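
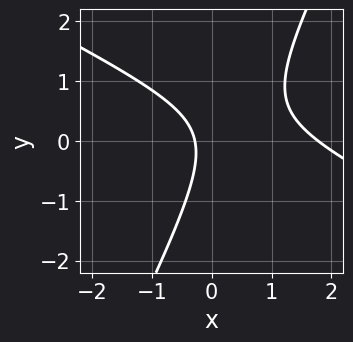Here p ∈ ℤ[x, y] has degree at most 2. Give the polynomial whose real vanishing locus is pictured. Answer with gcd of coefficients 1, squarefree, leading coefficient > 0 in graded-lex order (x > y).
1. The degree is 2 — a generic line meets the curve in up to 2 points.
2. From the visible intercepts: the curve avoids every integer y-axis point in the box.
3. Matching integer coefficients to the picture gives p.

2*x^2 + 3*x*y - 2*y^2 - 3*x - 1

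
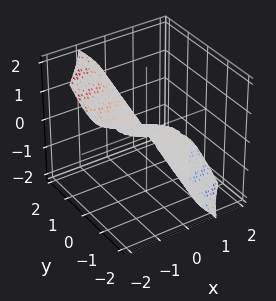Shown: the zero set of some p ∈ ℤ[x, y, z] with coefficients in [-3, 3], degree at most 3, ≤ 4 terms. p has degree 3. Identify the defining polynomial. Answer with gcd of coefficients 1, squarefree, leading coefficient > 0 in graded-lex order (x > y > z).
x^3 - 2*x^2*y + 3*x*y^2 + 2*z^3

1. The degree is 3 — the shape is more complex than any degree-2 surface.
2. Observable constraints: it meets the z-axis at z = 0 (among the integer gridlines); the visible y-axis segment lies entirely on the surface; it meets the x-axis at x = 0 (among the integer gridlines).
3. Solving for integer coefficients yields p as stated.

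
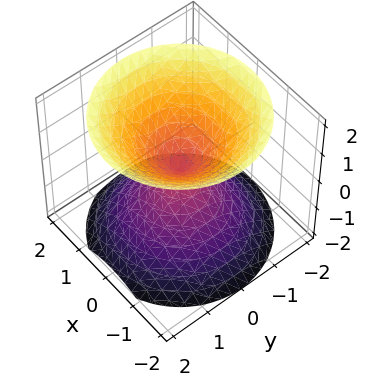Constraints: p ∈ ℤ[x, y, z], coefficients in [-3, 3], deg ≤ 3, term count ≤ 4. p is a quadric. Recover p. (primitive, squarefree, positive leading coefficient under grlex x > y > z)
x^2 + y^2 - z^2

There are 2 components. Treating them together as one polynomial.
deg p = 2. Two nappes meeting at a single point; a quadric.
Symmetries: the z ↦ −z reflection is a symmetry, so z appears only in even powers; the surface is invariant under rotation about z: p = q(x² + y², z).
From the visible intercepts: one x-axis crossing is at x = 0; it crosses the z-axis at the gridline z = 0.
These observations pin down the coefficients.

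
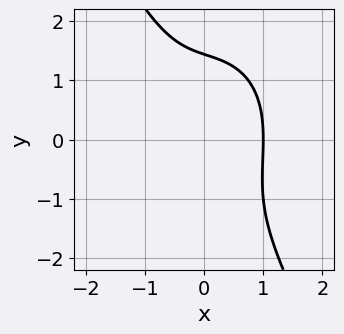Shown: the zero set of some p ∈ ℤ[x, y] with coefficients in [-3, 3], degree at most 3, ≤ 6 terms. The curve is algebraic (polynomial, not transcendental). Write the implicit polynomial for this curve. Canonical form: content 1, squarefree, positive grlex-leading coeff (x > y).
3*x^3 + x*y^2 + y^3 - 3

1. The degree is 3 — the shape is more complex than any degree-2 curve.
2. From the visible intercepts: it crosses the x-axis at the gridline x = 1.
3. Assembling these constraints gives the stated polynomial.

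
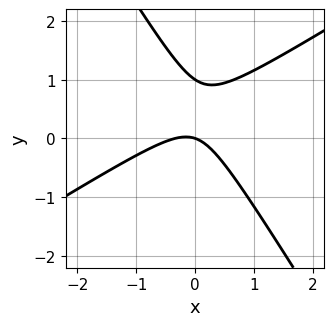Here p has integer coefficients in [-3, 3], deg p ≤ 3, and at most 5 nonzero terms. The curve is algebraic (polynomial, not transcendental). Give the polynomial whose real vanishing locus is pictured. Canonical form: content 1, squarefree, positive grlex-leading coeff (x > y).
3*x^2 - 3*x*y - 3*y^2 + x + 3*y

(a) The degree is 2 — the shape is more complex than any degree-1 curve.
(b) Observable constraints: among the integer gridlines, it crosses the y-axis at y ∈ {0, 1}; it meets the x-axis at x = 0 (among the integer gridlines).
(c) Fitting integer coefficients to these (and the overall shape) gives p.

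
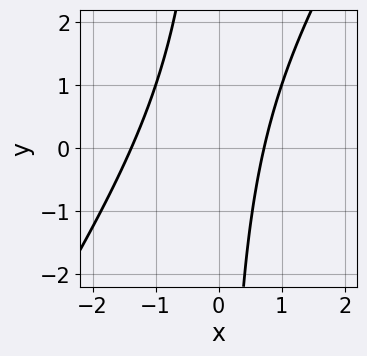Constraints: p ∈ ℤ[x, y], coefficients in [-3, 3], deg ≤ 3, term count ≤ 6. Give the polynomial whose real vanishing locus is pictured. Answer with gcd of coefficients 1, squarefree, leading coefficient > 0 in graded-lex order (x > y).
3*x^2 - 2*x*y + 2*x - 3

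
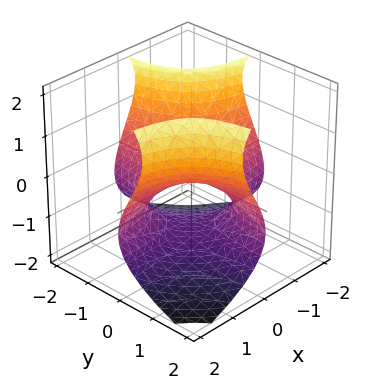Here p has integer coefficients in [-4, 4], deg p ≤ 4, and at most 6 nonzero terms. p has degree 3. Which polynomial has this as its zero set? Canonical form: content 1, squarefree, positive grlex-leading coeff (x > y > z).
z^3 + 3*x*y - z^2 - 3*z

1. The degree is 3 — a generic line meets the surface in up to 3 points.
2. Checking where it meets the axes: every point of the x-axis in the box is on the surface; one z-axis crossing is at z = 0; every point of the y-axis in the box is on the surface.
3. Solving for integer coefficients yields p as stated.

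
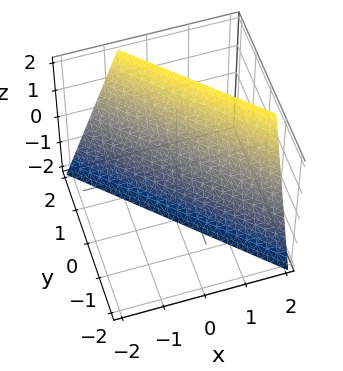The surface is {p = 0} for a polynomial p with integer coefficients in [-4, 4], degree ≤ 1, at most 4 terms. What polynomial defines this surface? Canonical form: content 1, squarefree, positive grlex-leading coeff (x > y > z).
First, degree: the surface is flat (a plane), so deg p = 1.
Next, observable constraints: it crosses the z-axis at the gridline z = -2.
Finally, fitting integer coefficients to these (and the overall shape) gives p.

3*x + 3*y - z - 2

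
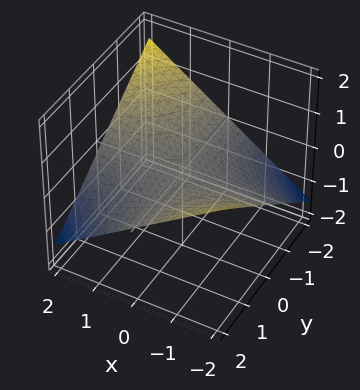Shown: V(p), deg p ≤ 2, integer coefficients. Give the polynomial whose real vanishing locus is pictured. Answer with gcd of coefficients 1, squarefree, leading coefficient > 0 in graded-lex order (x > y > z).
x*y + 3*z

Degree: a hyperbolic paraboloid; a quadric, so deg p = 2.
Reading off the gridlines: every point of the x-axis in the box is on the surface; it crosses the z-axis at the gridline z = 0.
Solving for integer coefficients yields p as stated.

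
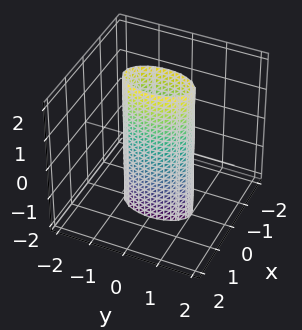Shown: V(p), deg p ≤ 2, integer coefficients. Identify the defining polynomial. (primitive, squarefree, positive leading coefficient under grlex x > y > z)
First, degree: a cylinder; a quadric, so deg p = 2.
Then, symmetries: the x ↦ −x reflection is a symmetry, so x appears only in even powers; mirror symmetry y ↦ −y ⇒ only even powers of y; it's symmetric under z → −z, forcing even powers of z.
Then, observable constraints: it misses every integer gridline on the z-axis; among the integer gridlines, it crosses the y-axis at y ∈ {-1, 1}.
Finally, assembling these constraints gives the stated polynomial.

3*x^2 + y^2 - 1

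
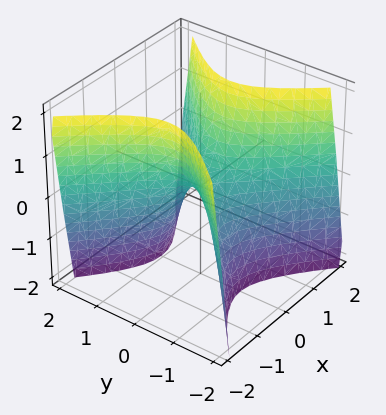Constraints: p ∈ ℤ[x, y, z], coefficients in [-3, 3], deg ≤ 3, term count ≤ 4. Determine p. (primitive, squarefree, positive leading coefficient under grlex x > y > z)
2*x^2 - 2*y^2 - z

(a) The degree is 2 — a hyperbolic paraboloid; a quadric.
(b) Symmetries: mirror symmetry y ↦ −y ⇒ only even powers of y; the x ↦ −x reflection is a symmetry, so x appears only in even powers.
(c) From the visible intercepts: it crosses the z-axis at the gridline z = 0; one x-axis crossing is at x = 0; one y-axis crossing is at y = 0.
(d) Together with the visible shape, these determine p as stated.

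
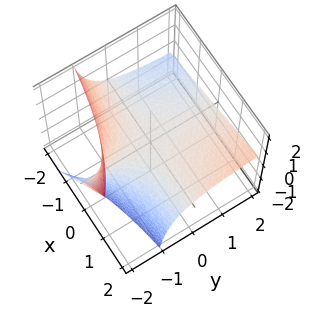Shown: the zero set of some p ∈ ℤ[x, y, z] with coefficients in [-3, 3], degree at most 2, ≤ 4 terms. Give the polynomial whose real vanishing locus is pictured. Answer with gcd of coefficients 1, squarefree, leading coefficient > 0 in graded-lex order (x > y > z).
First, the degree is 2 — no degree-1 surface has this shape.
Then, checking where it meets the axes: one z-axis crossing is at z = 0; every point of the x-axis in the box is on the surface; the visible y-axis segment lies entirely on the surface.
Finally, assembling these constraints gives the stated polynomial.

x*y - 2*y*z - 3*z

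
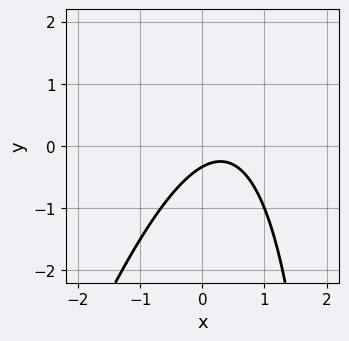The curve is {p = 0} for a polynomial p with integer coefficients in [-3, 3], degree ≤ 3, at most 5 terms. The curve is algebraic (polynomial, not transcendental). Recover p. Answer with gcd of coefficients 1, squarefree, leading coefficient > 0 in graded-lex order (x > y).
1. deg p = 2. A generic line meets the curve in up to 2 points.
2. From the visible intercepts: the curve avoids every integer x-axis point in the box.
3. These observations pin down the coefficients.

3*x^2 - x*y - 2*x + 3*y + 1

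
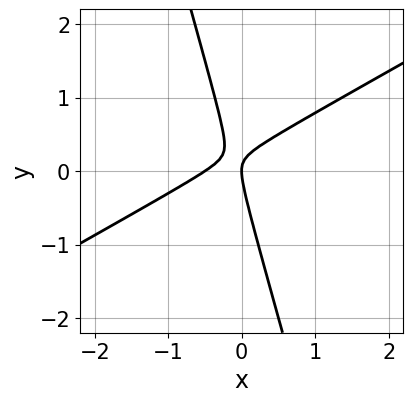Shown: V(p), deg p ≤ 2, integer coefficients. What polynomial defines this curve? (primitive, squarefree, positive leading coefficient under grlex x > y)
Degree: the shape is more complex than any degree-1 curve, so deg p = 2.
Against the integer gridlines: one x-axis crossing is at x = 0; one y-axis crossing is at y = 0.
Assembling these constraints gives the stated polynomial.

2*x^2 - 3*x*y - y^2 + x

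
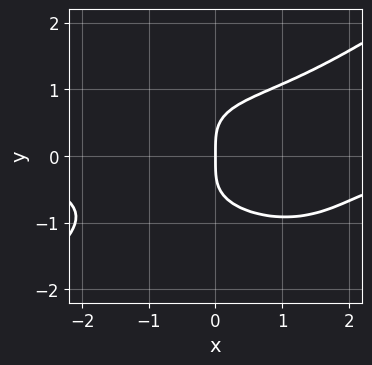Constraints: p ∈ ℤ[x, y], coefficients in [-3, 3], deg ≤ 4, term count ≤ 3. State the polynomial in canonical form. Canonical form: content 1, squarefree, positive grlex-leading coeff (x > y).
x^3*y - 3*y^4 + 3*x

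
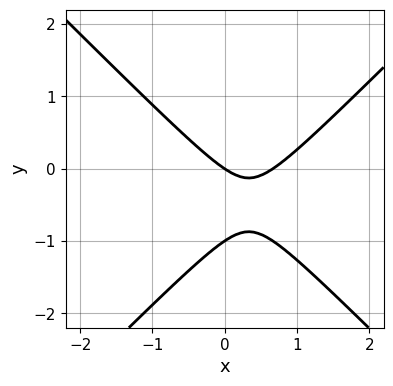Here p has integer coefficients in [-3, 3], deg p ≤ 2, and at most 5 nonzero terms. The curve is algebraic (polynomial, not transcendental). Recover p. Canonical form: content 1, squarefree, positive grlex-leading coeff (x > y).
(a) Degree: the shape is more complex than any degree-1 curve, so deg p = 2.
(b) Against the integer gridlines: one x-axis crossing is at x = 0; among the integer gridlines, it crosses the y-axis at y ∈ {-1, 0}.
(c) Putting this together gives p.

3*x^2 - 3*y^2 - 2*x - 3*y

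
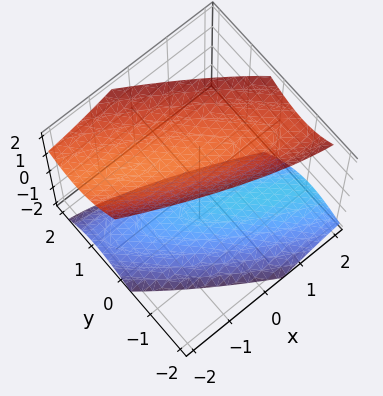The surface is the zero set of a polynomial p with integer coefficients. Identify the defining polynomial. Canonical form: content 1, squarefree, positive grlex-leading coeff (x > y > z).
x^2 + 3*x*y + 3*y^2 - y*z - 2*z^2 + 3

First, I count 2 distinct pieces. They look like related sheets of one shape, so recover p as a whole.
Next, degree: the shape is more complex than any degree-1 surface, so deg p = 2.
Then, observable constraints: the surface avoids every integer y-axis point in the box; the surface avoids every integer x-axis point in the box.
Finally, putting this together gives p.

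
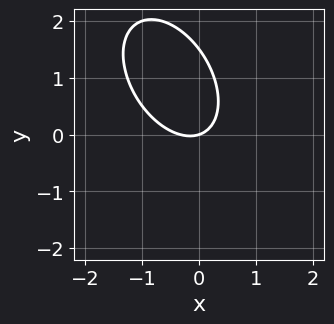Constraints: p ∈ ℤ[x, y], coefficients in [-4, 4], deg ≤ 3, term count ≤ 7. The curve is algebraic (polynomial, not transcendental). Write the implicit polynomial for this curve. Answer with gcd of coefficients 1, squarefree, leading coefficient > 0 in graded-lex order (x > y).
3*x^2 + 2*x*y + 2*y^2 + x - 3*y

1. The degree is 2 — the shape is more complex than any degree-1 curve.
2. Reading off the gridlines: it meets the y-axis at y = 0 (among the integer gridlines); one x-axis crossing is at x = 0.
3. These observations pin down the coefficients.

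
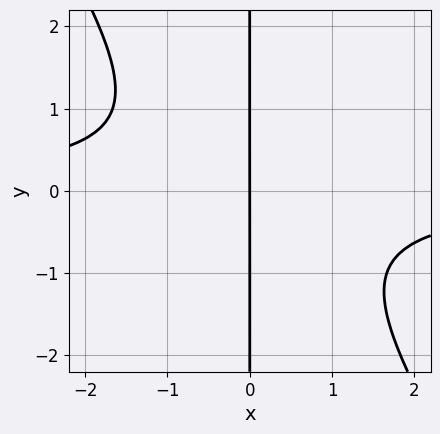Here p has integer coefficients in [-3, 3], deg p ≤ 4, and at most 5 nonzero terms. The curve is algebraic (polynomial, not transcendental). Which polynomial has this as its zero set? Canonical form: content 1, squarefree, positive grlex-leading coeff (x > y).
3*x^2*y + 2*x*y^2 + 3*x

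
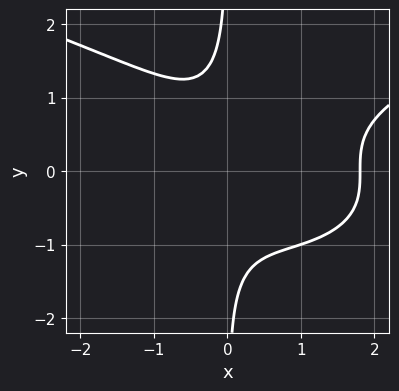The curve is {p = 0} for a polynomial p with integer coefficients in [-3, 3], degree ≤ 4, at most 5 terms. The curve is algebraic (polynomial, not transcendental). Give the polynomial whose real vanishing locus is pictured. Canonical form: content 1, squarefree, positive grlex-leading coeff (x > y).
1. The degree is 4 — no degree-3 curve has this shape.
2. Observable constraints: no y-intercept at any integer in the box.
3. The integer polynomial consistent with all of this is the stated p.

3*x*y^3 - 2*x^3 + 3*x^2 + 2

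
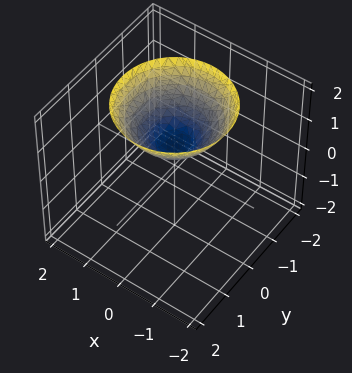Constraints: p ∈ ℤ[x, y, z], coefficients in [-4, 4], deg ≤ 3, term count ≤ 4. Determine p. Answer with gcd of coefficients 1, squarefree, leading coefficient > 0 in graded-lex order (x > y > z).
2*x^2 + 2*y^2 - 3*z + 2

1. deg p = 2. The shape is more complex than any degree-1 surface.
2. Symmetry: the surface is invariant under rotation about z: p = q(x² + y², z).
3. Reading off the gridlines: a circular section at z = 1 has radius between 0 and 1; the surface avoids every integer y-axis point in the box; the surface avoids every integer x-axis point in the box.
4. Fitting integer coefficients to these (and the overall shape) gives p.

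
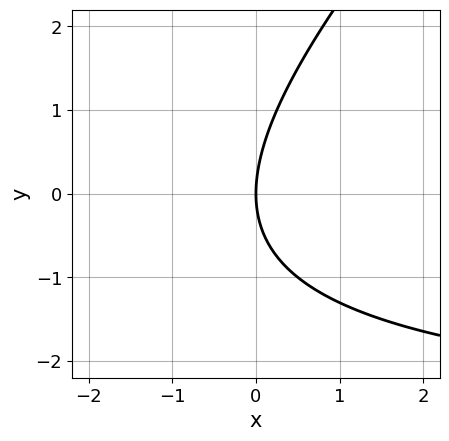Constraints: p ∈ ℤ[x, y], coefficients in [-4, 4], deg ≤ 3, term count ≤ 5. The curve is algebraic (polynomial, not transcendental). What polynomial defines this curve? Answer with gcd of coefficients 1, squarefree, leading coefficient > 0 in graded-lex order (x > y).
x*y - y^2 + 3*x

1. The degree is 2 — the shape is more complex than any degree-1 curve.
2. Checking where it meets the axes: it meets the x-axis at x = 0 (among the integer gridlines); it crosses the y-axis at the gridline y = 0.
3. Matching integer coefficients to the picture gives p.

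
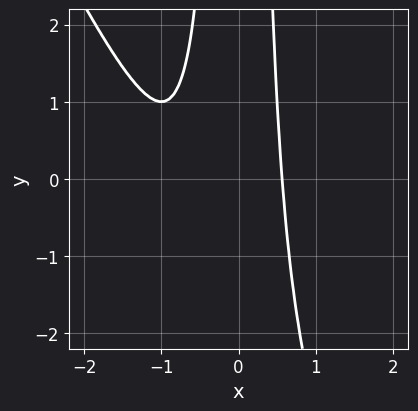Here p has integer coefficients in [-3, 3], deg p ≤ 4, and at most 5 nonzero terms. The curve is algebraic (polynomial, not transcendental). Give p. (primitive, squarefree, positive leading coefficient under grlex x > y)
2*x^3 + x^2*y + 2*x^2 - 1

(a) The degree is 3 — no degree-2 curve has this shape.
(b) From the axis intercepts and sections: the curve avoids every integer y-axis point in the box.
(c) The integer polynomial consistent with all of this is the stated p.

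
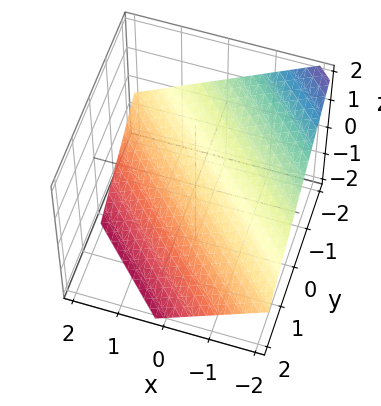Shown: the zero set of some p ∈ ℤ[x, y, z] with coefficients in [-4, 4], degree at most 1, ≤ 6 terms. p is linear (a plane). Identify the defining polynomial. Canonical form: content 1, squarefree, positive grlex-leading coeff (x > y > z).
2*x + 2*y + 3*z + 2

(a) deg p = 1.
(b) From the axis intercepts and sections: it crosses the x-axis at the gridline x = -1; it meets the y-axis at y = -1 (among the integer gridlines).
(c) Together with the visible shape, these determine p as stated.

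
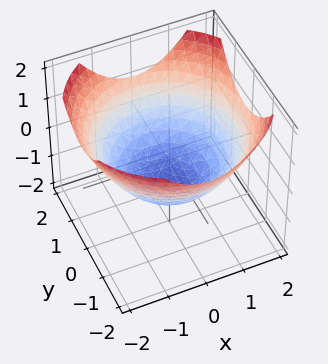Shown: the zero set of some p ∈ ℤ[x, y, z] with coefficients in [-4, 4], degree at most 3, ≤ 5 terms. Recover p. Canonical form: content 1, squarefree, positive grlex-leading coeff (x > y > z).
The degree is 2 — a generic line meets the surface in up to 2 points.
Symmetry: the surface is invariant under rotation about z: p = q(x² + y², z).
From the axis intercepts and sections: a circular section at z = 0 has radius between 1 and 2; it meets the z-axis at z = -1 (among the integer gridlines).
Matching integer coefficients to the picture gives p.

x^2 + y^2 - 2*z - 2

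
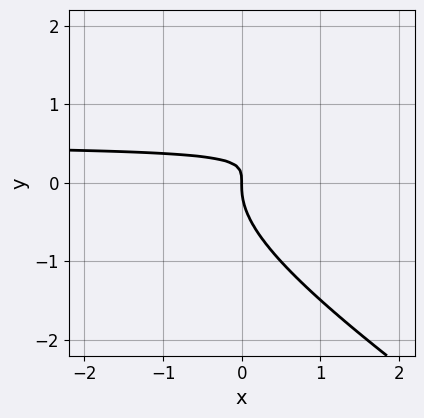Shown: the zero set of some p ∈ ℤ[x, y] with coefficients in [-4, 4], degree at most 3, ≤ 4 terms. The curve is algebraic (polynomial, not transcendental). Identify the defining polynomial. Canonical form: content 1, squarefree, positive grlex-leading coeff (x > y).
1. Degree: the shape is more complex than any degree-2 curve, so deg p = 3.
2. Checking where it meets the axes: it crosses the x-axis at the gridline x = 0; it crosses the y-axis at the gridline y = 0.
3. Together with the visible shape, these determine p as stated.

2*x*y^2 + 3*y^3 - 3*x*y + x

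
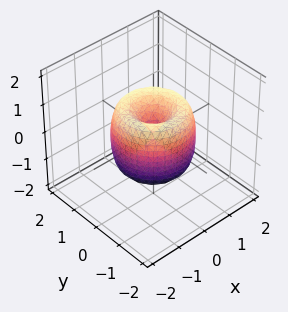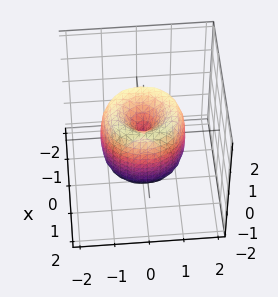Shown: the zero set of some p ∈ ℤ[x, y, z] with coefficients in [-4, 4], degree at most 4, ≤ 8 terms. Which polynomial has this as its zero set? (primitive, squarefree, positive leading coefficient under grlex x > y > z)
deg p = 4. The shape is more complex than any degree-3 surface.
Symmetries: the z-axis is an axis of rotation, so x and y enter only as x² + y².
Observable constraints: a circular section at z = 0 has radius between 1 and 2; it meets the z-axis at z = 0 (among the integer gridlines); it crosses the x-axis at the gridline x = 0.
Solving for integer coefficients yields p as stated.

2*x^4 + 4*x^2*y^2 + 2*y^4 - 3*x^2 - 3*y^2 + z^2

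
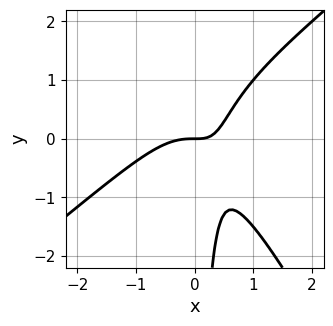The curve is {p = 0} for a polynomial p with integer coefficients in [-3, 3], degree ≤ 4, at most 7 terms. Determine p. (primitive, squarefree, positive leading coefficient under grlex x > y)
First, degree: a generic line meets the curve in up to 3 points, so deg p = 3.
Next, against the integer gridlines: one x-axis crossing is at x = 0; it crosses the y-axis at the gridline y = 0.
Finally, the integer polynomial consistent with all of this is the stated p.

3*x^3 - 2*x^2*y - 2*x*y^2 + 3*x*y - 2*y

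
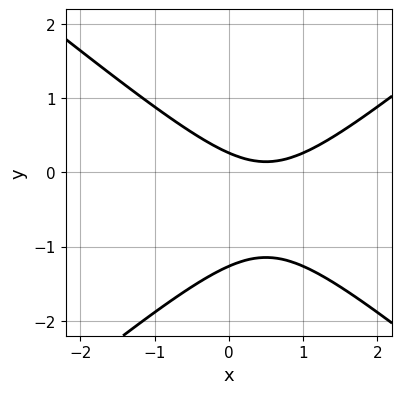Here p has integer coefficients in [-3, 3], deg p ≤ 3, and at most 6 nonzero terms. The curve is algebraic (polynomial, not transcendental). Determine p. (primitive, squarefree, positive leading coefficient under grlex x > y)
Degree: no degree-1 curve has this shape, so deg p = 2.
Reading off the gridlines: no x-intercept at any integer in the box.
These observations pin down the coefficients.

2*x^2 - 3*y^2 - 2*x - 3*y + 1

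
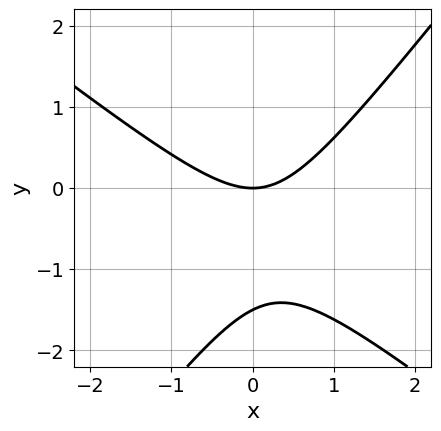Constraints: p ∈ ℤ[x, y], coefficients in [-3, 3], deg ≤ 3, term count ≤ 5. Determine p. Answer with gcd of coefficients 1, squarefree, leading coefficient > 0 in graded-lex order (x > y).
The degree is 2 — a generic line meets the curve in up to 2 points.
From the visible intercepts: it crosses the y-axis at the gridline y = 0; it crosses the x-axis at the gridline x = 0.
Putting this together gives p.

2*x^2 + x*y - 2*y^2 - 3*y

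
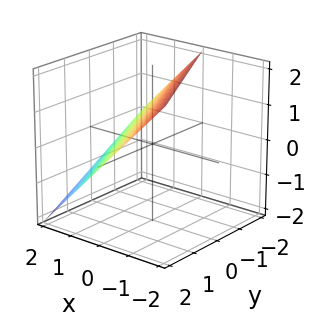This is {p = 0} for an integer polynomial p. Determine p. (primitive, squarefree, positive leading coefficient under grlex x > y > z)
2*x + y + 2*z - 2

(a) Degree: every cross-section is a straight line — this is a plane, so deg p = 1.
(b) From the visible intercepts: one z-axis crossing is at z = 1; one y-axis crossing is at y = 2; one x-axis crossing is at x = 1.
(c) Matching integer coefficients to the picture gives p.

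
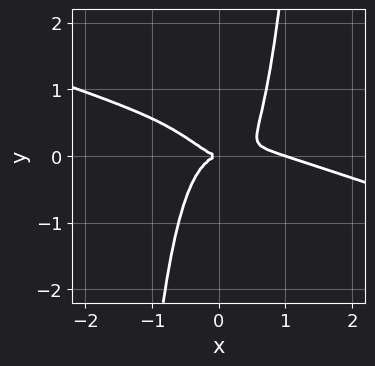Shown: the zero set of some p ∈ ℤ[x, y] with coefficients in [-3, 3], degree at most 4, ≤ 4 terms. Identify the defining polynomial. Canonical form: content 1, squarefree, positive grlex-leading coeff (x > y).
1. The degree is 4 — the shape is more complex than any degree-3 curve.
2. From the axis intercepts and sections: among the integer gridlines, it crosses the x-axis at x ∈ {0, 1}; it crosses the y-axis at the gridline y = 0.
3. The integer polynomial consistent with all of this is the stated p.

x^4 + 3*x^3*y - x^3 - y^2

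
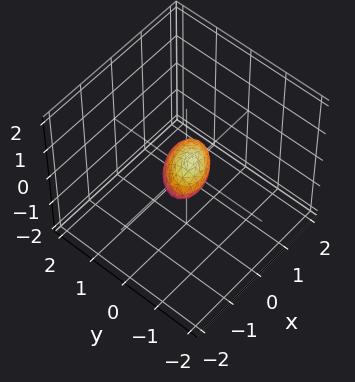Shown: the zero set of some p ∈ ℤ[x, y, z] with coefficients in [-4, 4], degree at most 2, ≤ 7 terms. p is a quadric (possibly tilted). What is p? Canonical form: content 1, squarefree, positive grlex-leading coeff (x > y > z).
(a) The degree is 2 — a generic line meets the surface in up to 2 points.
(b) Solving for integer coefficients yields p as stated.

2*x^2 - 2*x*y + 3*y^2 + 2*y*z + 3*z^2 - 1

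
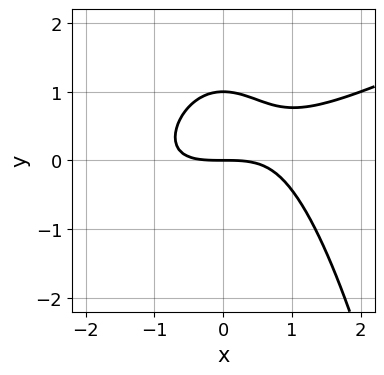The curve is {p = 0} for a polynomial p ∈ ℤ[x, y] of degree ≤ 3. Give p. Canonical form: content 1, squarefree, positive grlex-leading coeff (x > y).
First, the degree is 3 — no degree-2 curve has this shape.
Then, from the axis intercepts and sections: it crosses the x-axis at the gridline x = 0; the y-axis gridline crossings are at y ∈ {0, 1}.
Finally, together with the visible shape, these determine p as stated.

x^3 - 2*x^2*y - 3*y^2 + 3*y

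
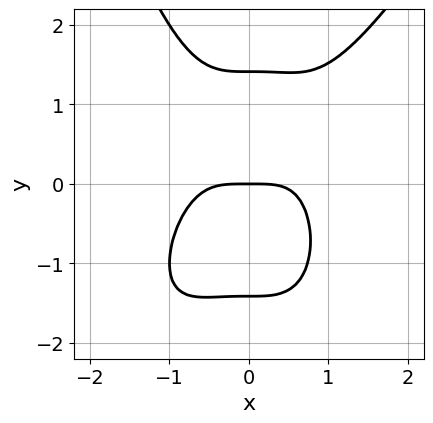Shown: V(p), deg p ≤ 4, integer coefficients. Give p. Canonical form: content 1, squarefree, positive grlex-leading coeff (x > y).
First, degree: a generic line meets the curve in up to 4 points, so deg p = 4.
Then, from the visible intercepts: it crosses the y-axis at the gridline y = 0; one x-axis crossing is at x = 0.
Finally, matching integer coefficients to the picture gives p.

2*x^4 - x^3*y - y^3 + 2*y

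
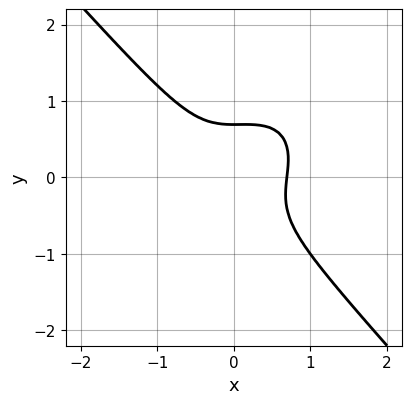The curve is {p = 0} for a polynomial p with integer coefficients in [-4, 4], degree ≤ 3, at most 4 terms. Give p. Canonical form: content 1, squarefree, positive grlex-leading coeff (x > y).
deg p = 3. No degree-2 curve has this shape.
Matching integer coefficients to the picture gives p.

3*x^3 - x^2*y + 3*y^3 - 1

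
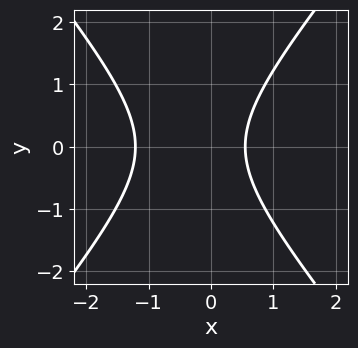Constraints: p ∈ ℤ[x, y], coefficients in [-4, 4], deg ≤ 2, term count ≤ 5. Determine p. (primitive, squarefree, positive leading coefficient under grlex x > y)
3*x^2 - 2*y^2 + 2*x - 2

The degree is 2 — the shape is more complex than any degree-1 curve.
Symmetries: mirror symmetry y ↦ −y ⇒ only even powers of y.
Checking where it meets the axes: no y-intercept at any integer in the box.
Putting this together gives p.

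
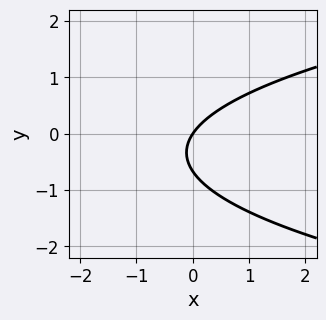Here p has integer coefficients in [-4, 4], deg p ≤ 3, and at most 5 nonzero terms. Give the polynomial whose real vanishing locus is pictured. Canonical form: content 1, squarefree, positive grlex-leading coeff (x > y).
3*y^2 - 3*x + 2*y

1. deg p = 2.
2. Observable constraints: it meets the y-axis at y = 0 (among the integer gridlines); it crosses the x-axis at the gridline x = 0.
3. Putting this together gives p.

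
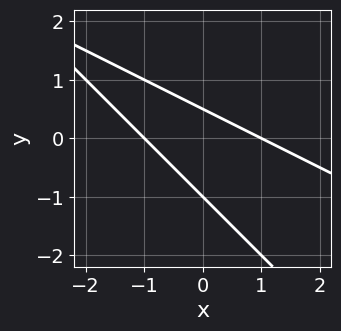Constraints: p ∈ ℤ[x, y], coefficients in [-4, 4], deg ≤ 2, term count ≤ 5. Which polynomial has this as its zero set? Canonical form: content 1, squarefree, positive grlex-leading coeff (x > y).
(a) The degree is 2 — a generic line meets the curve in up to 2 points.
(b) Checking where it meets the axes: it crosses the y-axis at the gridline y = -1; among the integer gridlines, it crosses the x-axis at x ∈ {-1, 1}.
(c) Together with the visible shape, these determine p as stated.

x^2 + 3*x*y + 2*y^2 + y - 1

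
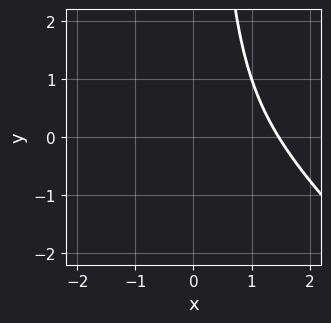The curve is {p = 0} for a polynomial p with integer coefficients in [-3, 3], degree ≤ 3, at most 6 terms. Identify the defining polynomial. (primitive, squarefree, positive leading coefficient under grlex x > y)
x^3 + x^2*y - x^2 - 1

(a) Degree: a generic line meets the curve in up to 3 points, so deg p = 3.
(b) From the axis intercepts and sections: it misses every integer gridline on the y-axis.
(c) These observations pin down the coefficients.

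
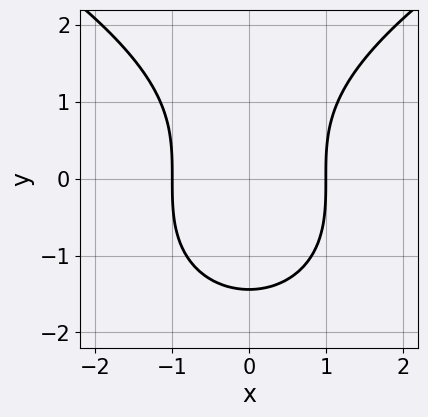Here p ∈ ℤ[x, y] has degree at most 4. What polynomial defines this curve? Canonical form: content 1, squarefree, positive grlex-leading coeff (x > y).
The degree is 3 — the shape is more complex than any degree-2 curve.
Symmetries: the x ↦ −x reflection is a symmetry, so x appears only in even powers.
Checking where it meets the axes: among the integer gridlines, it crosses the x-axis at x ∈ {-1, 1}.
These observations pin down the coefficients.

y^3 - 3*x^2 + 3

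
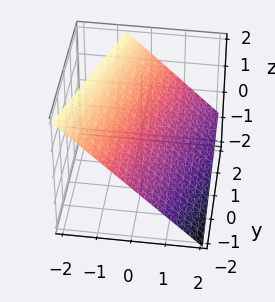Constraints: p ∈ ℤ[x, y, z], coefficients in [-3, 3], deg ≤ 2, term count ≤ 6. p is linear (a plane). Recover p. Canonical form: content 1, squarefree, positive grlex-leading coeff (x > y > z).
3*x - y + 3*z - 2

1. deg p = 1. The surface is flat (a plane).
2. From the visible intercepts: it crosses the y-axis at the gridline y = -2.
3. Assembling these constraints gives the stated polynomial.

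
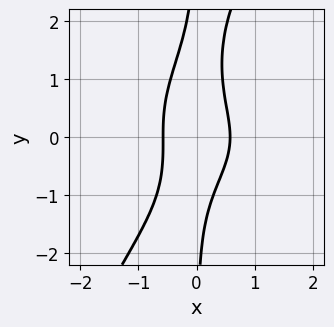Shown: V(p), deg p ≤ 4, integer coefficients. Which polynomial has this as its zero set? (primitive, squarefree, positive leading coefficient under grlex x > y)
2*x^2*y^2 - x*y^3 + x*y^2 + 3*x^2 - 1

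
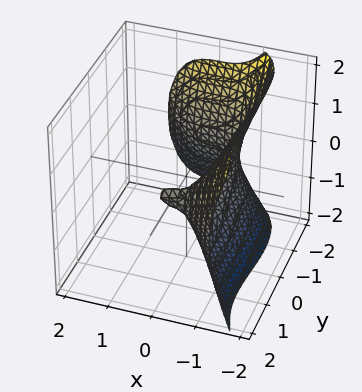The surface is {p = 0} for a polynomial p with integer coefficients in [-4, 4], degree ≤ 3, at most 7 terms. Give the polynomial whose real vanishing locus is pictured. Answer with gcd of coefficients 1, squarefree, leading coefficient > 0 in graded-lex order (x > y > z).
(a) The degree is 3 — a generic line meets the surface in up to 3 points.
(b) Checking where it meets the axes: no z-intercept at any integer in the box; it crosses the y-axis at the gridline y = 1.
(c) Putting this together gives p.

3*x^3 + y^3 + 2*z^2 - 2*y + 1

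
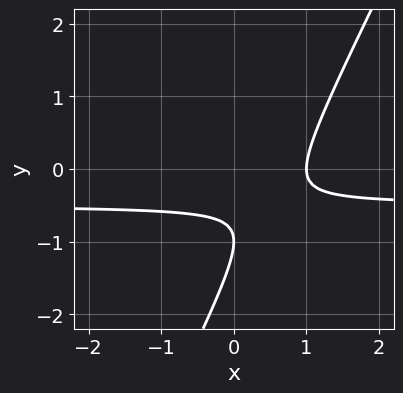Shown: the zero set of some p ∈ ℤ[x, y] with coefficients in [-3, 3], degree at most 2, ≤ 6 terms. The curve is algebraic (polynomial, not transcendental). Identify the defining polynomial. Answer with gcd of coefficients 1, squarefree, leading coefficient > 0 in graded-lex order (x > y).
1. The degree is 2 — a generic line meets the curve in up to 2 points.
2. From the visible intercepts: it crosses the x-axis at the gridline x = 1; one y-axis crossing is at y = -1.
3. Matching integer coefficients to the picture gives p.

2*x*y - y^2 + x - 2*y - 1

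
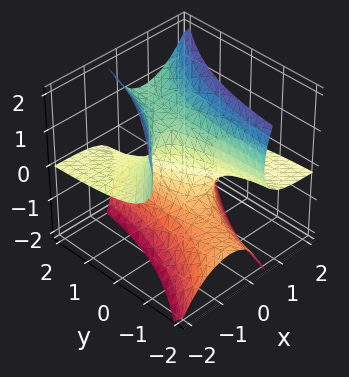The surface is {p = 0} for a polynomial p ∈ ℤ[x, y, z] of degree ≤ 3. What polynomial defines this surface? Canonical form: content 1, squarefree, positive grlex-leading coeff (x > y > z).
1. Degree: a generic line meets the surface in up to 3 points, so deg p = 3.
2. From the axis intercepts and sections: it crosses the y-axis at the gridline y = 0; one z-axis crossing is at z = 0.
3. Putting this together gives p.

3*x^2*z - 3*x*y*z - z^3 + 2*x + y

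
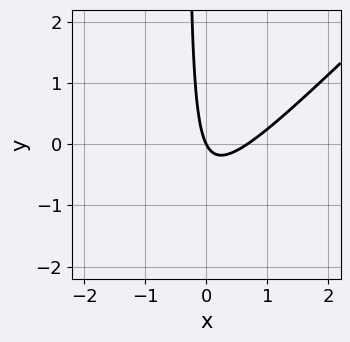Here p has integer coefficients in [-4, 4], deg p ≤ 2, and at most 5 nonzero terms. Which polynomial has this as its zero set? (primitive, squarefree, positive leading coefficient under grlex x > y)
3*x^2 - 3*x*y - 2*x - y

(a) Degree: the shape is more complex than any degree-1 curve, so deg p = 2.
(b) Against the integer gridlines: it crosses the x-axis at the gridline x = 0; one y-axis crossing is at y = 0.
(c) Solving for integer coefficients yields p as stated.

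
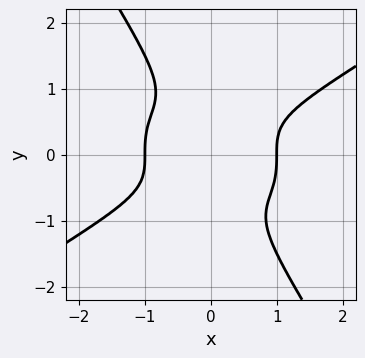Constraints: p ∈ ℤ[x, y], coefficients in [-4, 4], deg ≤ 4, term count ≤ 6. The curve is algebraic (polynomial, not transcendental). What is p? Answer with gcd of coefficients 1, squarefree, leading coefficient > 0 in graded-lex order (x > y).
1. deg p = 4. No degree-3 curve has this shape.
2. From the axis intercepts and sections: among the integer gridlines, it crosses the x-axis at x ∈ {-1, 1}; no y-intercept at any integer in the box.
3. Matching integer coefficients to the picture gives p.

x^4 - 3*x*y^3 - 2*y^4 - 1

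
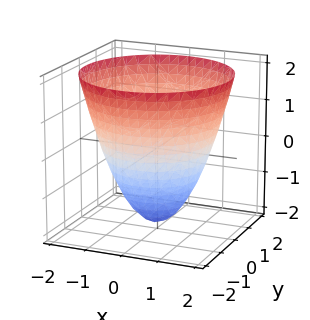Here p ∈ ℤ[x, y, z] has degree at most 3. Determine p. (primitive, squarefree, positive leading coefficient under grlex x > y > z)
First, degree: the shape is more complex than any degree-1 surface, so deg p = 2.
Next, symmetries: rotational symmetry about the z-axis ⇒ p depends on x, y only through x² + y².
Next, from the axis intercepts and sections: a circular section at z = -1 has radius exactly 1; it crosses the z-axis at the gridline z = -2.
Finally, the integer polynomial consistent with all of this is the stated p.

x^2 + y^2 - z - 2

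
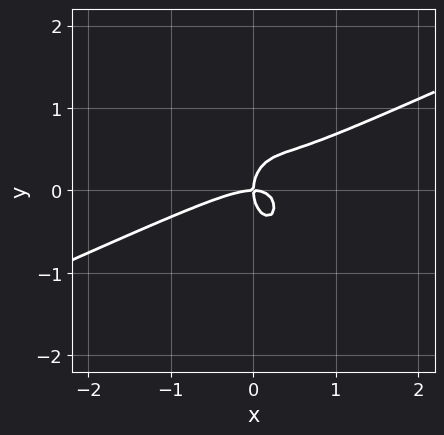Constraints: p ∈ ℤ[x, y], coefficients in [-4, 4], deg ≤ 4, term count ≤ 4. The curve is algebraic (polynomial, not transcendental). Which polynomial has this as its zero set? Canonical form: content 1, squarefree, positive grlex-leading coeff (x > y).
x^3 - 2*x^2*y - y^3 + x*y

The degree is 3 — a generic line meets the curve in up to 3 points.
Observable constraints: one x-axis crossing is at x = 0; one y-axis crossing is at y = 0.
Matching integer coefficients to the picture gives p.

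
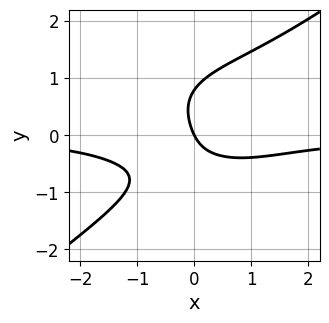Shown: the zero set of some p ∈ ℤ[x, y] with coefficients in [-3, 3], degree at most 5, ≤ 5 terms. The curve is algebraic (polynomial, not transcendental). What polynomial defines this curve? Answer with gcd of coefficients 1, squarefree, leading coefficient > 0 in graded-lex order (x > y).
x^3*y - 2*y^4 + 3*x*y + 2*x + y

(a) The degree is 4 — a generic line meets the curve in up to 4 points.
(b) Reading off the gridlines: it meets the x-axis at x = 0 (among the integer gridlines); one y-axis crossing is at y = 0.
(c) Fitting integer coefficients to these (and the overall shape) gives p.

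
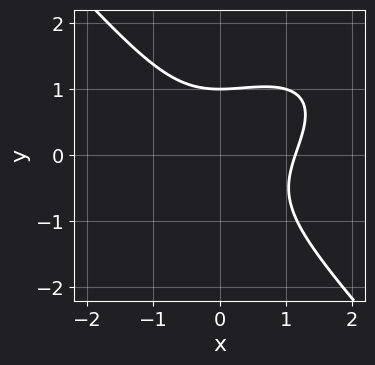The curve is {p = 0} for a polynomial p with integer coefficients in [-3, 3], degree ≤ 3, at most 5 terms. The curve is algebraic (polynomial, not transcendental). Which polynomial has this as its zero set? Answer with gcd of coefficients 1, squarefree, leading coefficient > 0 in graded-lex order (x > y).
2*x^3 - 2*x^2*y + 3*y^3 - 3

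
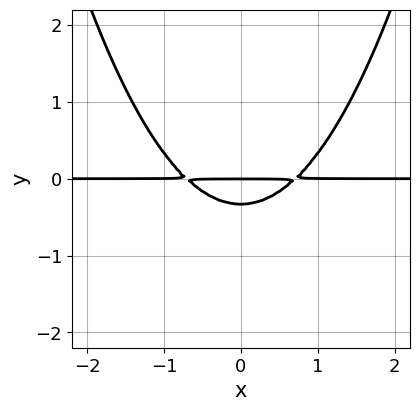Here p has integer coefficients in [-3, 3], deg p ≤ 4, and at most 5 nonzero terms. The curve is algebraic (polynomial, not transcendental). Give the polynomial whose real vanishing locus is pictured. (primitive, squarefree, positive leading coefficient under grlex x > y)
2*x^2*y - 3*y^2 - y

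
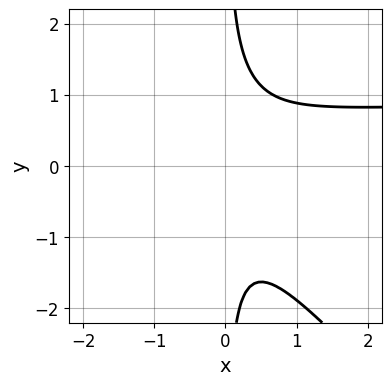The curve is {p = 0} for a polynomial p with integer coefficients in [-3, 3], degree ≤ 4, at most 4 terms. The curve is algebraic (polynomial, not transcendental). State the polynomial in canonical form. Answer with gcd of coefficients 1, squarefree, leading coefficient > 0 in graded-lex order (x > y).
3*x^2*y + 3*x*y^2 - 3*x^2 - 2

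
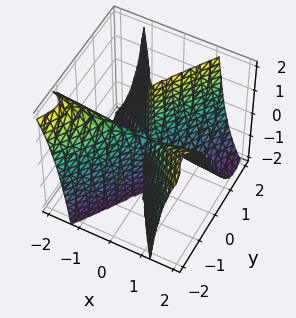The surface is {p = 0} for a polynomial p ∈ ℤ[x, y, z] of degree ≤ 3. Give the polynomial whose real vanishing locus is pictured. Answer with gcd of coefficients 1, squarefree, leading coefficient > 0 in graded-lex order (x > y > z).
2*x^2*y + x^2*z - y^3

(a) deg p = 3. No degree-2 surface has this shape.
(b) Observable constraints: every point of the x-axis in the box is on the surface; one y-axis crossing is at y = 0; every point of the z-axis in the box is on the surface.
(c) The integer polynomial consistent with all of this is the stated p.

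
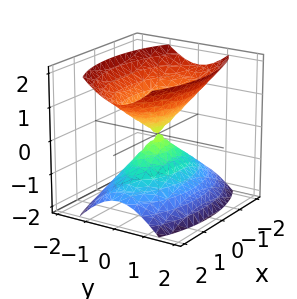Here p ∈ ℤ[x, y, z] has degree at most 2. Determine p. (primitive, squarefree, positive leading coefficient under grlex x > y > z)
I count 2 distinct pieces.
deg p = 2.
Symmetries: mirror symmetry y ↦ −y ⇒ only even powers of y; the z ↦ −z reflection is a symmetry, so z appears only in even powers; it's symmetric under x → −x, forcing even powers of x.
From the visible intercepts: one y-axis crossing is at y = 0; it meets the z-axis at z = 0 (among the integer gridlines).
Putting this together gives p.

x^2 + 3*y^2 - 2*z^2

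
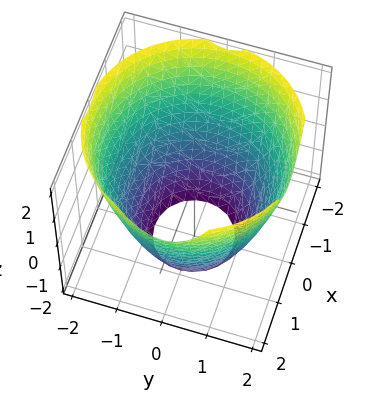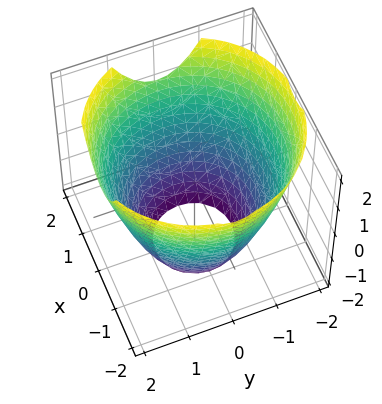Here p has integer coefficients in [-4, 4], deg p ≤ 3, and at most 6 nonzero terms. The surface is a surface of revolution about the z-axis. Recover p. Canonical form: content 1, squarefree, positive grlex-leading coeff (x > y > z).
x^2 + y^2 - z - 3

Degree: no degree-1 surface has this shape, so deg p = 2.
Symmetry: every cross-section ⟂ z is a circle, so x, y appear only via x² + y².
Against the integer gridlines: it misses every integer gridline on the z-axis; a circular section at z = 0 has radius between 1 and 2.
Solving for integer coefficients yields p as stated.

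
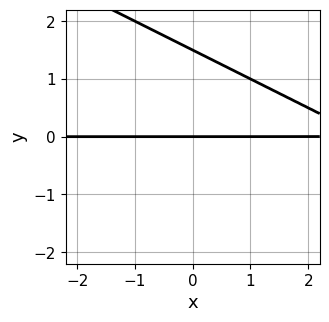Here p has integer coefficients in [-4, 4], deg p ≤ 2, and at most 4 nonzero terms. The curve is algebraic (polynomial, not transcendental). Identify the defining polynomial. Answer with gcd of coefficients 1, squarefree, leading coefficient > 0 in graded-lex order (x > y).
1. deg p = 2. A generic line meets the curve in up to 2 points.
2. Checking where it meets the axes: the visible x-axis segment lies entirely on the curve; it crosses the y-axis at the gridline y = 0.
3. Fitting integer coefficients to these (and the overall shape) gives p.

x*y + 2*y^2 - 3*y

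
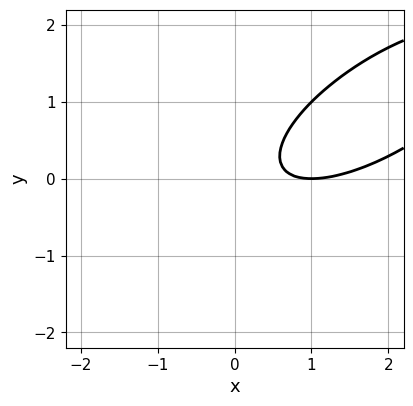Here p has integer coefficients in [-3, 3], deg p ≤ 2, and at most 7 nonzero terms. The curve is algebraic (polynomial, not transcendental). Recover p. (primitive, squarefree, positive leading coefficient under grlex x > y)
First, deg p = 2. The shape is more complex than any degree-1 curve.
Next, from the visible intercepts: it misses every integer gridline on the y-axis; it meets the x-axis at x = 1 (among the integer gridlines).
Finally, putting this together gives p.

x^2 - 2*x*y + 2*y^2 - 2*x + 1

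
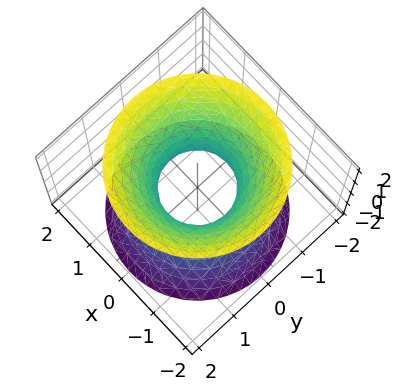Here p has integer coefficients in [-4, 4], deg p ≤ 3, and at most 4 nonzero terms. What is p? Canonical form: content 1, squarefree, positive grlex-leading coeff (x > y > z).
The degree is 2 — the shape is more complex than any degree-1 surface.
Symmetries: the z-axis is an axis of rotation, so x and y enter only as x² + y².
From the axis intercepts and sections: a circular section at z = -2 has radius between 1 and 2; it misses every integer gridline on the z-axis.
Matching integer coefficients to the picture gives p.

3*x^2 + 3*y^2 - 2*z^2 - 2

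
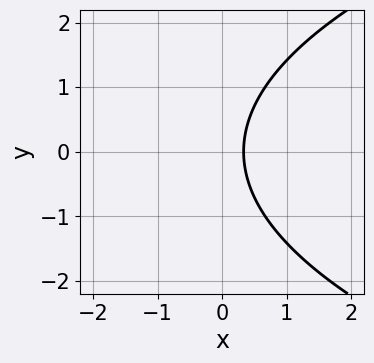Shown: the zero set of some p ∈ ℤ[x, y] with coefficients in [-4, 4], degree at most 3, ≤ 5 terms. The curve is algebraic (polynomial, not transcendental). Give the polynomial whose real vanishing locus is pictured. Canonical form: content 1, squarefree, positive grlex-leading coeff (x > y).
y^2 - 3*x + 1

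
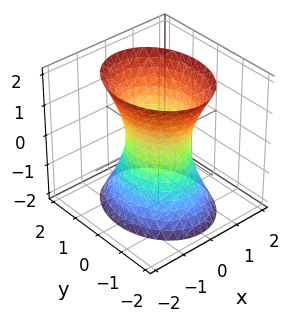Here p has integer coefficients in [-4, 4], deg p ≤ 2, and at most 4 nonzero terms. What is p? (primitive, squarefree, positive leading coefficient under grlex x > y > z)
3*x^2 + 2*y^2 - z^2 - 2

(a) deg p = 2. One connected sheet with a waist; a quadric.
(b) Symmetries: mirror symmetry z ↦ −z ⇒ only even powers of z; it's symmetric under y → −y, forcing even powers of y; it's symmetric under x → −x, forcing even powers of x.
(c) Observable constraints: the y-axis gridline crossings are at y ∈ {-1, 1}; it misses every integer gridline on the z-axis.
(d) Assembling these constraints gives the stated polynomial.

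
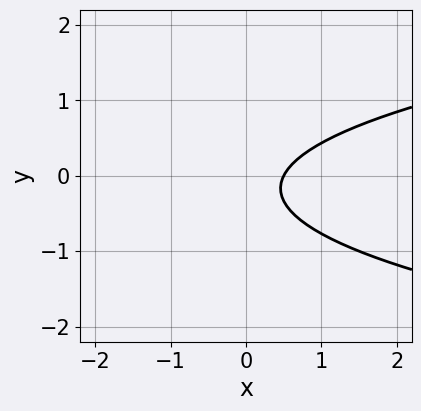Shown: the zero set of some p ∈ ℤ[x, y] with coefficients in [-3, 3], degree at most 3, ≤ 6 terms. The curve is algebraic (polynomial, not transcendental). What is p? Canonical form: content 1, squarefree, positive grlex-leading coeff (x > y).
3*y^2 - 2*x + y + 1

(a) deg p = 2. A generic line meets the curve in up to 2 points.
(b) Against the integer gridlines: no y-intercept at any integer in the box.
(c) Putting this together gives p.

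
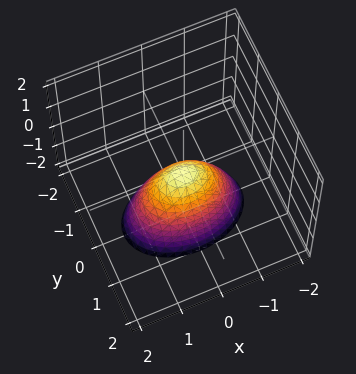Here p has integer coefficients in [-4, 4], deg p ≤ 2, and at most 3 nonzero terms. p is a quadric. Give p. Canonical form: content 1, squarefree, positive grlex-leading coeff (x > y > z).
x^2 + 2*y^2 + z

1. deg p = 2. A paraboloid; a quadric.
2. Symmetries: it's symmetric under x → −x, forcing even powers of x; it's symmetric under y → −y, forcing even powers of y.
3. From the axis intercepts and sections: one z-axis crossing is at z = 0; it meets the y-axis at y = 0 (among the integer gridlines); it meets the x-axis at x = 0 (among the integer gridlines).
4. Solving for integer coefficients yields p as stated.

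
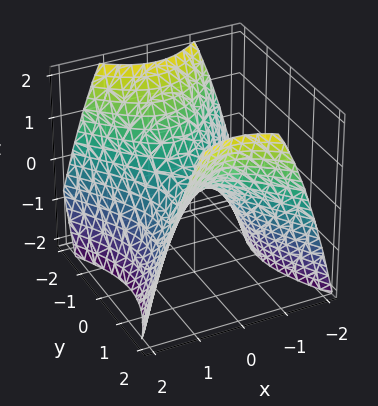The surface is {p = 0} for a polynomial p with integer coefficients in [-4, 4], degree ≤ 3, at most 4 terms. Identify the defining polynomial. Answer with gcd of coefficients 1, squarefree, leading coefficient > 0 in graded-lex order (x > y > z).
(a) deg p = 2.
(b) Symmetries: the x ↦ −x reflection is a symmetry, so x appears only in even powers; the y ↦ −y reflection is a symmetry, so y appears only in even powers.
(c) Reading off the gridlines: it meets the x-axis at x = 0 (among the integer gridlines); it crosses the y-axis at the gridline y = 0; it crosses the z-axis at the gridline z = 0.
(d) Fitting integer coefficients to these (and the overall shape) gives p.

3*x^2 - 2*y^2 + 3*z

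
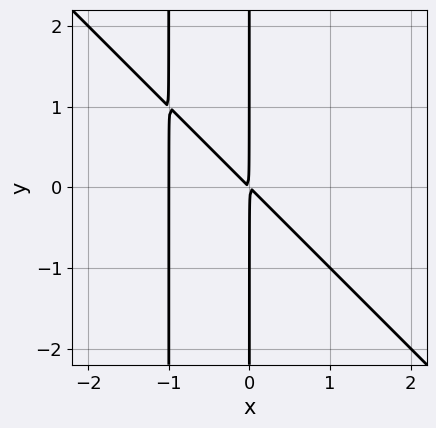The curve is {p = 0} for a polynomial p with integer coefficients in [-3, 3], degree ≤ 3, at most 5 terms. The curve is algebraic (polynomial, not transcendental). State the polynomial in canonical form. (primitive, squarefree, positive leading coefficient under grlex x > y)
x^3 + x^2*y + x^2 + x*y

First, degree: no degree-2 curve has this shape, so deg p = 3.
Next, checking where it meets the axes: it crosses the x-axis at the gridline x = -1; the visible y-axis segment lies entirely on the curve.
Finally, these observations pin down the coefficients.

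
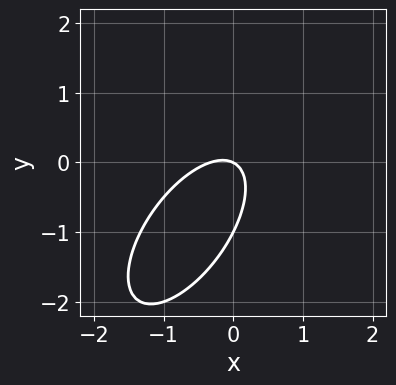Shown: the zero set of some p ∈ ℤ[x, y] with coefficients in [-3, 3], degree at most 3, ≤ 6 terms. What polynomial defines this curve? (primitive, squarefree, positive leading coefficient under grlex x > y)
3*x^2 - 3*x*y + 2*y^2 + x + 2*y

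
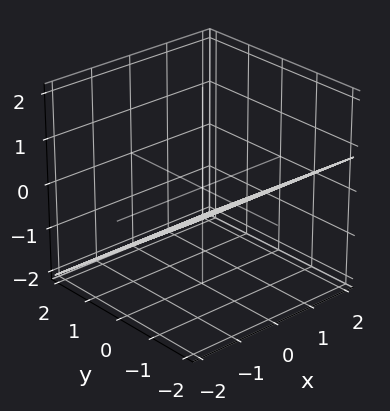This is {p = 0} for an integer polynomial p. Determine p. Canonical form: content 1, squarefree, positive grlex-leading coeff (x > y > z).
2*y + 3*z + 2

First, degree: the surface is flat (a plane), so deg p = 1.
Next, reading off the gridlines: it meets the y-axis at y = -1 (among the integer gridlines); the surface avoids every integer x-axis point in the box.
Finally, assembling these constraints gives the stated polynomial.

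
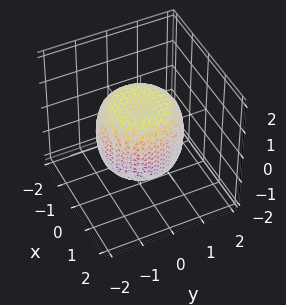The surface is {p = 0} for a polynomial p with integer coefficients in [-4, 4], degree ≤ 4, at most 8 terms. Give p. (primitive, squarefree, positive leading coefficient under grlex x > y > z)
The degree is 4 — a generic line meets the surface in up to 4 points.
Symmetries: the z-axis is an axis of rotation, so x and y enter only as x² + y².
From the visible intercepts: among the integer gridlines, it crosses the z-axis at z ∈ {-1, 1}; a circular section at z = -1 has radius exactly 1.
Together with the visible shape, these determine p as stated.

x^4 + 2*x^2*y^2 + y^4 - x^2 - y^2 + z^2 - 1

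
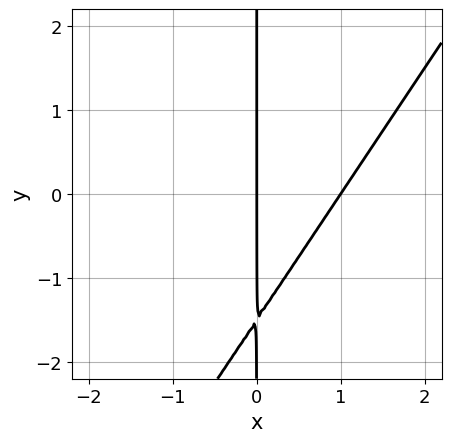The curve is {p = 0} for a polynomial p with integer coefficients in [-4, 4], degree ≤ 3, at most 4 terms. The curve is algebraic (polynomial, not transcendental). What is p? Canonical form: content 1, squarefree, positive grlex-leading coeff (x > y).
3*x^2 - 2*x*y - 3*x

1. The degree is 2 — the shape is more complex than any degree-1 curve.
2. Against the integer gridlines: among the integer gridlines, it crosses the x-axis at x ∈ {0, 1}; every point of the y-axis in the box is on the curve.
3. The integer polynomial consistent with all of this is the stated p.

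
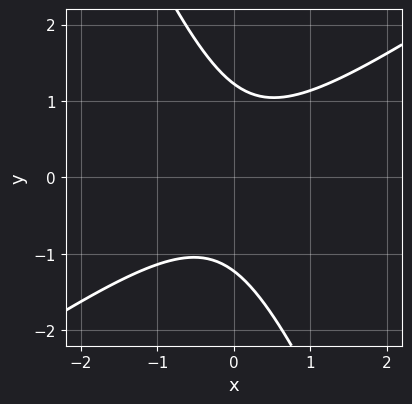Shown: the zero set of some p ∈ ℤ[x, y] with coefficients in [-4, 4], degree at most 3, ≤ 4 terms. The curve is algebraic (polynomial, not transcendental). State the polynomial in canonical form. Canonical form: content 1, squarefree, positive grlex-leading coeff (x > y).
3*x^2 - 3*x*y - 2*y^2 + 3

First, the degree is 2 — no degree-1 curve has this shape.
Next, reading off the gridlines: the curve avoids every integer x-axis point in the box.
Finally, fitting integer coefficients to these (and the overall shape) gives p.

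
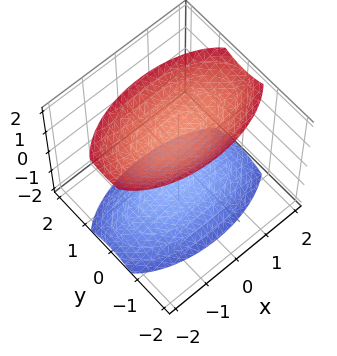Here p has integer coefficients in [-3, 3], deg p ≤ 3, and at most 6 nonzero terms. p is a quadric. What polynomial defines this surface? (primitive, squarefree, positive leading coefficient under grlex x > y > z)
x^2 + 3*y^2 - 2*z^2 + 3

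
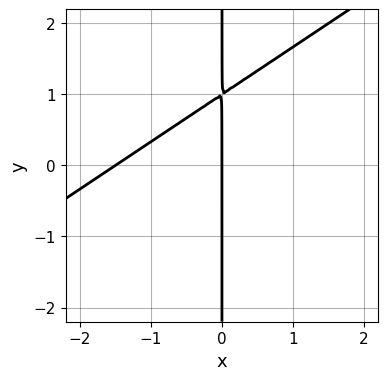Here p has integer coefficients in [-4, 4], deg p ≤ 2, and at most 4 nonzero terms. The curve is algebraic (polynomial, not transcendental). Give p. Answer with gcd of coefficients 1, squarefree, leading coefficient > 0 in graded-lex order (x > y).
2*x^2 - 3*x*y + 3*x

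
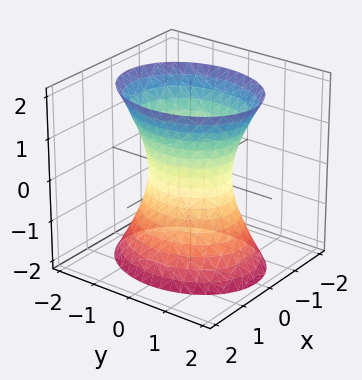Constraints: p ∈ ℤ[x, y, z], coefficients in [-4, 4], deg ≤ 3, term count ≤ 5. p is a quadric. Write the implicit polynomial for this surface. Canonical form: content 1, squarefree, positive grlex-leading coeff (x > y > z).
3*x^2 + 2*y^2 - z^2 - 2

1. deg p = 2. An hourglass — one-sheet hyperboloid; a quadric.
2. Symmetries: it's symmetric under y → −y, forcing even powers of y; mirror symmetry z ↦ −z ⇒ only even powers of z; mirror symmetry x ↦ −x ⇒ only even powers of x.
3. Checking where it meets the axes: the y-axis gridline crossings are at y ∈ {-1, 1}; no z-intercept at any integer in the box.
4. These observations pin down the coefficients.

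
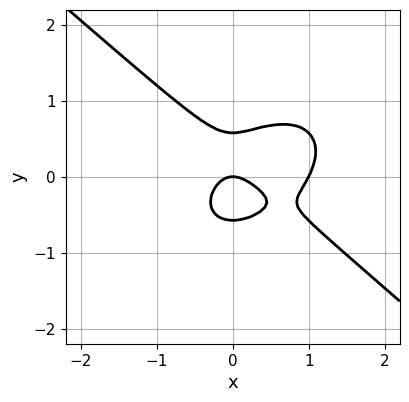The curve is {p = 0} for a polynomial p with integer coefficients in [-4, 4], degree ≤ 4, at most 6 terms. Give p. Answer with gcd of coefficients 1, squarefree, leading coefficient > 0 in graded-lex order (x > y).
2*x^3 + 3*y^3 - 2*x^2 - y

First, deg p = 3. The shape is more complex than any degree-2 curve.
Next, checking where it meets the axes: it meets the y-axis at y = 0 (among the integer gridlines); the x-axis gridline crossings are at x ∈ {0, 1}.
Finally, the integer polynomial consistent with all of this is the stated p.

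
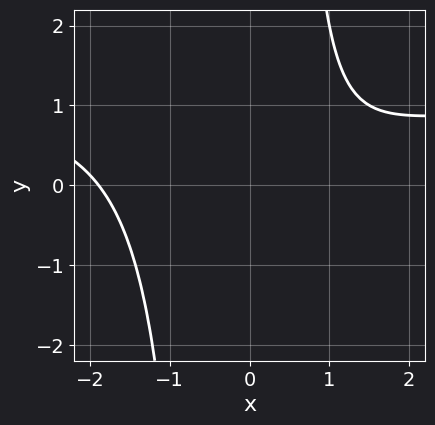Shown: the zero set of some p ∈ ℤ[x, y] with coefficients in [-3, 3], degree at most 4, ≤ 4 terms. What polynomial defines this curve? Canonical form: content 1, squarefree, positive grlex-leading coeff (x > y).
x^3*y - x^3 + 2*x - 3

1. The degree is 4 — no degree-3 curve has this shape.
2. Observable constraints: the curve avoids every integer y-axis point in the box.
3. Putting this together gives p.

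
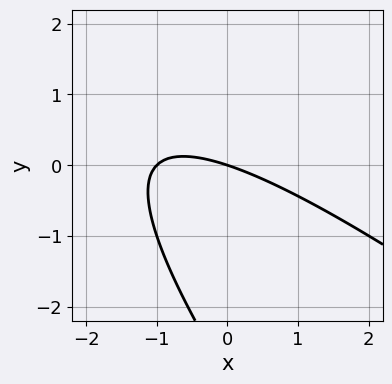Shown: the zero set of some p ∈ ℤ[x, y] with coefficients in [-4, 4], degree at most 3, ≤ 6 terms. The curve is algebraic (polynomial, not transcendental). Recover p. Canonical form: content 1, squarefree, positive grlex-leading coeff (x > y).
The degree is 2 — the shape is more complex than any degree-1 curve.
From the visible intercepts: among the integer gridlines, it crosses the x-axis at x ∈ {-1, 0}; it meets the y-axis at y = 0 (among the integer gridlines).
The integer polynomial consistent with all of this is the stated p.

x^2 + 2*x*y + y^2 + x + 3*y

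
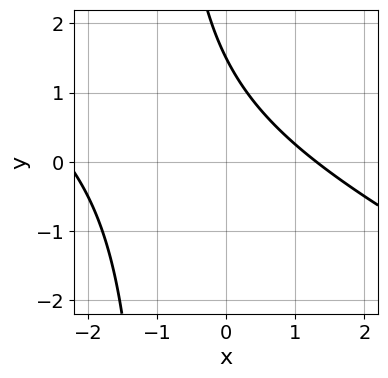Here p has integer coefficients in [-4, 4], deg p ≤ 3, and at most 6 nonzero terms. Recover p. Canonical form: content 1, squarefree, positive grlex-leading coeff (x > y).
x^2 + 2*x*y + x + 2*y - 3

(a) The degree is 2 — the shape is more complex than any degree-1 curve.
(b) Solving for integer coefficients yields p as stated.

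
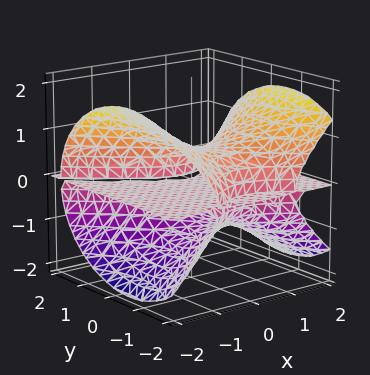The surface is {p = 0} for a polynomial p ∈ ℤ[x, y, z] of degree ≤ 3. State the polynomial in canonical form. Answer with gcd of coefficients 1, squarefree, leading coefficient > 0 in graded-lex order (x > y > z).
2*x^2*z - 2*y^2*z - 3*z^3 - 3*y*z + z

(a) I count 2 distinct pieces. They look like related sheets of one shape, so recover p as a whole.
(b) Degree: the shape is more complex than any degree-2 surface, so deg p = 3.
(c) Observable constraints: the visible y-axis segment lies entirely on the surface; it meets the z-axis at z = 0 (among the integer gridlines); every point of the x-axis in the box is on the surface.
(d) The integer polynomial consistent with all of this is the stated p.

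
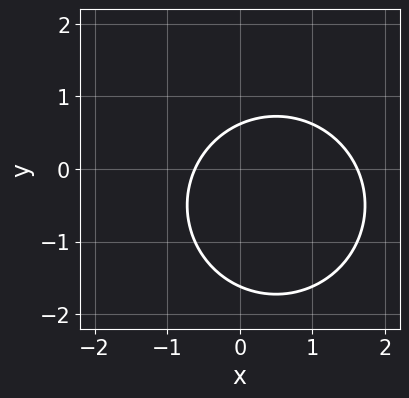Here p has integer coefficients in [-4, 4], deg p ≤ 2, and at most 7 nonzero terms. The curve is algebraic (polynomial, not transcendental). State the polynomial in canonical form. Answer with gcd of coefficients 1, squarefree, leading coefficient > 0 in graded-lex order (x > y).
x^2 + y^2 - x + y - 1

(a) The degree is 2 — a generic line meets the curve in up to 2 points.
(b) Matching integer coefficients to the picture gives p.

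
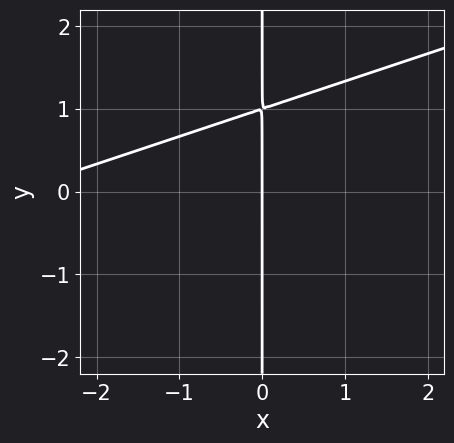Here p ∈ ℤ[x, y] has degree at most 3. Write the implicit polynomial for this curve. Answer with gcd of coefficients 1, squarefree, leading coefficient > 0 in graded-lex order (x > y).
1. Degree: a generic line meets the curve in up to 2 points, so deg p = 2.
2. From the visible intercepts: the visible y-axis segment lies entirely on the curve; it meets the x-axis at x = 0 (among the integer gridlines).
3. Matching integer coefficients to the picture gives p.

x^2 - 3*x*y + 3*x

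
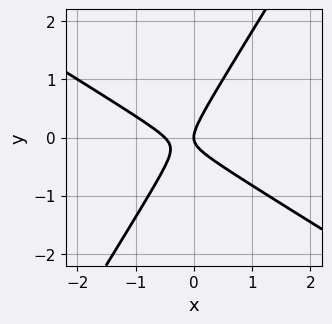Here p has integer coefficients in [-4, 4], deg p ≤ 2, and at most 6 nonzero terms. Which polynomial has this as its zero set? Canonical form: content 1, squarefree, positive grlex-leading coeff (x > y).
2*x^2 + 2*x*y - 2*y^2 + x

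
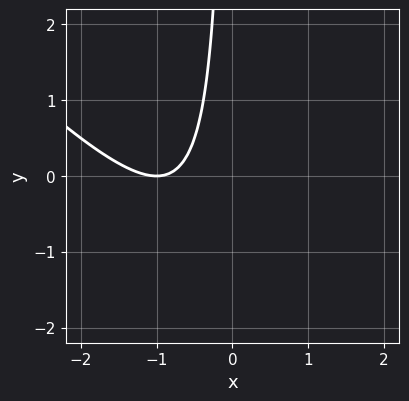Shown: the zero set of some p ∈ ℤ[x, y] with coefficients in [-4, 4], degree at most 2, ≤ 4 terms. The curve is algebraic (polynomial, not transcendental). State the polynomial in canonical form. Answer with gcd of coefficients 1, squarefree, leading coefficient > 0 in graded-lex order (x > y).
x^2 + x*y + 2*x + 1

1. Degree: no degree-1 curve has this shape, so deg p = 2.
2. Checking where it meets the axes: it misses every integer gridline on the y-axis; it meets the x-axis at x = -1 (among the integer gridlines).
3. Fitting integer coefficients to these (and the overall shape) gives p.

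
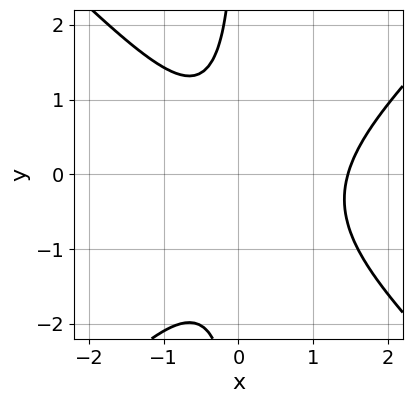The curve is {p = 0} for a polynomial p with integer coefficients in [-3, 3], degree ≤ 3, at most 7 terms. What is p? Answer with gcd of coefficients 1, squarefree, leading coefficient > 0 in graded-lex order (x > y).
3*x^3 - 3*x*y^2 - 3*x^2 - 2*x*y - 3

1. The degree is 3 — no degree-2 curve has this shape.
2. Checking where it meets the axes: it misses every integer gridline on the y-axis.
3. Matching integer coefficients to the picture gives p.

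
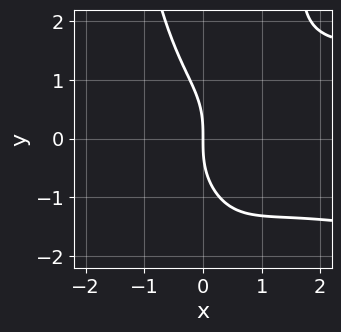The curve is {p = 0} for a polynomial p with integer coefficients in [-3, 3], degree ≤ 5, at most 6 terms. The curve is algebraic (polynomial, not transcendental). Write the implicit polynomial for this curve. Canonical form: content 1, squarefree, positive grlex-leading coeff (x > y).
(a) deg p = 4.
(b) From the axis intercepts and sections: one y-axis crossing is at y = 0; one x-axis crossing is at x = 0.
(c) Solving for integer coefficients yields p as stated.

2*x^2*y^2 - x^3 - x*y^2 - y^3 - 3*x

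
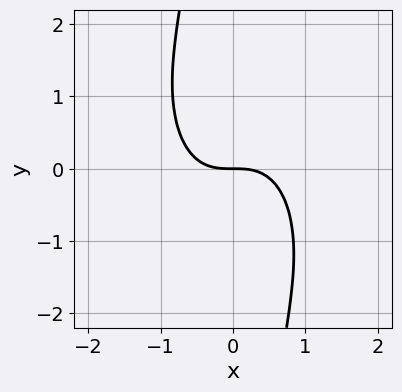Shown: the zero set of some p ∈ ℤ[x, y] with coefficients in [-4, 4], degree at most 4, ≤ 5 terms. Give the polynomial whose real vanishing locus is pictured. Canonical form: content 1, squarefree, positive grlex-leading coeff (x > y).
2*x^3 + x*y^2 + 2*y

First, deg p = 3. The shape is more complex than any degree-2 curve.
Then, observable constraints: it meets the x-axis at x = 0 (among the integer gridlines); it meets the y-axis at y = 0 (among the integer gridlines).
Finally, these observations pin down the coefficients.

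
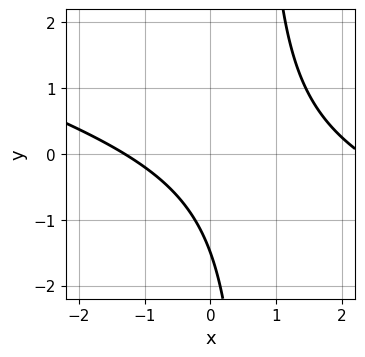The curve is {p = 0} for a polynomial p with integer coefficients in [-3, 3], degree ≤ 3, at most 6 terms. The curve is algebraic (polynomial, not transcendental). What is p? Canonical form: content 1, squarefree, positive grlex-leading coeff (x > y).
x^2 + 3*x*y - x - 2*y - 3

First, deg p = 2. A generic line meets the curve in up to 2 points.
Finally, matching integer coefficients to the picture gives p.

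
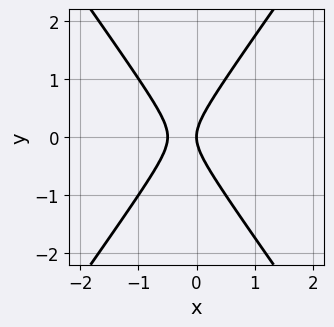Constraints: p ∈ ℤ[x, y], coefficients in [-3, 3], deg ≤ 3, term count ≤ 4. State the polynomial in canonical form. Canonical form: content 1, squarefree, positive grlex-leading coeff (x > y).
1. deg p = 2. No degree-1 curve has this shape.
2. Symmetries: mirror symmetry y ↦ −y ⇒ only even powers of y.
3. Against the integer gridlines: one x-axis crossing is at x = 0; it meets the y-axis at y = 0 (among the integer gridlines).
4. Together with the visible shape, these determine p as stated.

2*x^2 - y^2 + x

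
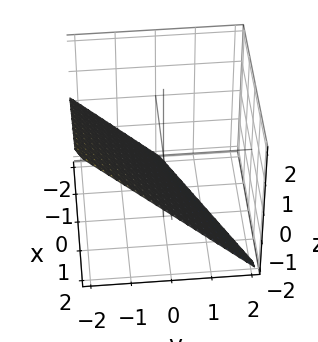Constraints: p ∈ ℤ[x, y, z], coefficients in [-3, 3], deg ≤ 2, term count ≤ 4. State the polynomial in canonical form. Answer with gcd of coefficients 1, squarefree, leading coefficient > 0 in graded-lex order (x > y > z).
Degree: the surface is flat (a plane), so deg p = 1.
Reading off the gridlines: it crosses the y-axis at the gridline y = -1; it crosses the x-axis at the gridline x = 2; it meets the z-axis at z = -1 (among the integer gridlines).
The integer polynomial consistent with all of this is the stated p.

x - 2*y - 2*z - 2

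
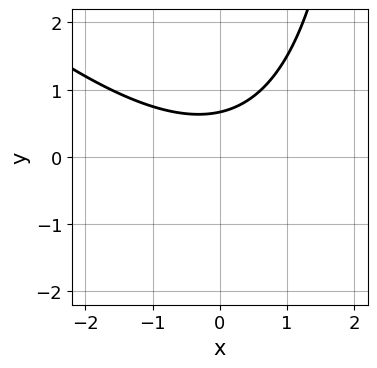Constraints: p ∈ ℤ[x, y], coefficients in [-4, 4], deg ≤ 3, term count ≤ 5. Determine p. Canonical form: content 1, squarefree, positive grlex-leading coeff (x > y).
x^2 + x*y - 3*y + 2

Degree: no degree-1 curve has this shape, so deg p = 2.
From the visible intercepts: the curve avoids every integer x-axis point in the box.
Together with the visible shape, these determine p as stated.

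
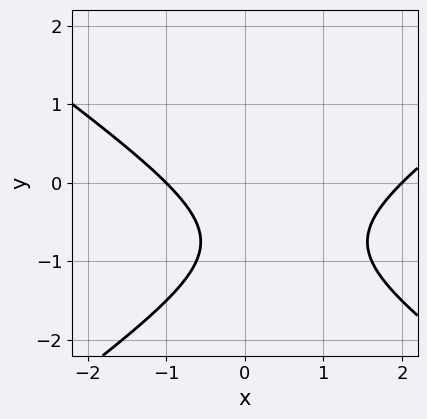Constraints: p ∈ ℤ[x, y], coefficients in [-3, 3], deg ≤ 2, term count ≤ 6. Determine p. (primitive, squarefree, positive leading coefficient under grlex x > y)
x^2 - 2*y^2 - x - 3*y - 2

Degree: no degree-1 curve has this shape, so deg p = 2.
Against the integer gridlines: the curve avoids every integer y-axis point in the box; the x-axis gridline crossings are at x ∈ {-1, 2}.
Putting this together gives p.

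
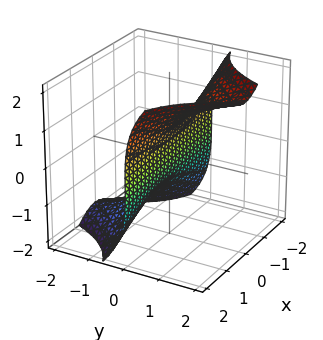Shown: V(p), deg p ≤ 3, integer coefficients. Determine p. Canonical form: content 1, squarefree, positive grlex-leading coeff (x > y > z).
3*x^2*y - z^3 + 3*y

(a) deg p = 3. No degree-2 surface has this shape.
(b) Against the integer gridlines: every point of the x-axis in the box is on the surface; it meets the y-axis at y = 0 (among the integer gridlines); it crosses the z-axis at the gridline z = 0.
(c) Together with the visible shape, these determine p as stated.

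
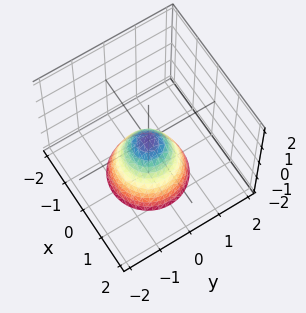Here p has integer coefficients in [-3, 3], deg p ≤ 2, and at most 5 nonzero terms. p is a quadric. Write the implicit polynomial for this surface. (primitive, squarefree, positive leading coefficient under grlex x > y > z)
3*x^2 + 3*y^2 + 2*z

1. Degree: a paraboloid; a quadric, so deg p = 2.
2. Symmetry: the surface is invariant under rotation about z: p = q(x² + y², z).
3. Checking where it meets the axes: it crosses the z-axis at the gridline z = 0; a circular section at z = -2 has radius between 1 and 2; it crosses the y-axis at the gridline y = 0; it crosses the x-axis at the gridline x = 0.
4. Together with the visible shape, these determine p as stated.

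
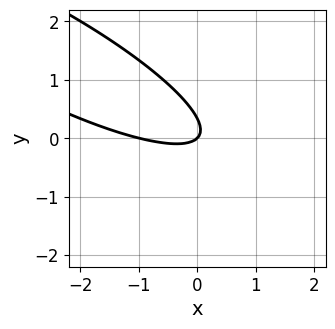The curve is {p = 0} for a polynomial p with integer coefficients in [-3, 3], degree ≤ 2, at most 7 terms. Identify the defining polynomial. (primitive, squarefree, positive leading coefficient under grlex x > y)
x^2 + 3*x*y + 3*y^2 + x - y

1. Degree: a generic line meets the curve in up to 2 points, so deg p = 2.
2. From the visible intercepts: one y-axis crossing is at y = 0; among the integer gridlines, it crosses the x-axis at x ∈ {-1, 0}.
3. Assembling these constraints gives the stated polynomial.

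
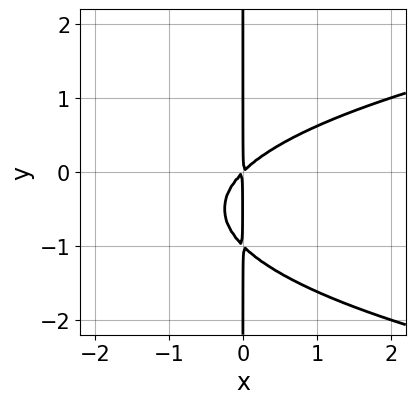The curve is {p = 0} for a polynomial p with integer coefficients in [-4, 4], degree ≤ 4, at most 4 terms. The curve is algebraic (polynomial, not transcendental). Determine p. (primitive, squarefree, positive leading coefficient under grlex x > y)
deg p = 3. No degree-2 curve has this shape.
Reading off the gridlines: every point of the y-axis in the box is on the curve.
Putting this together gives p.

x*y^2 - x^2 + x*y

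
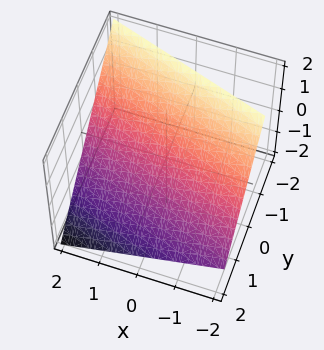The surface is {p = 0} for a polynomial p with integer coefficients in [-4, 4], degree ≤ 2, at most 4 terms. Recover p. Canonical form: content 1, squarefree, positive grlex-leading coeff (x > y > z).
x + 3*y + 3*z - 2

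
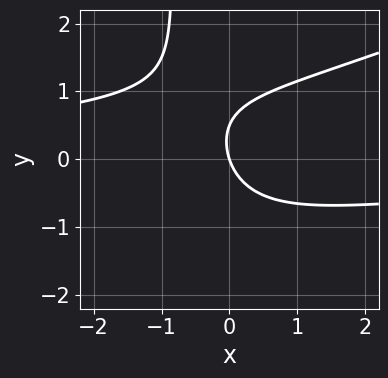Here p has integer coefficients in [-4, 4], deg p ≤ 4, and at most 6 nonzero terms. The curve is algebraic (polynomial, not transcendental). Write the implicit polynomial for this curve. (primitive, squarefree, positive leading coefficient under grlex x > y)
x^2*y - 2*x*y^2 - 2*y^2 + 3*x + y

First, deg p = 3. A generic line meets the curve in up to 3 points.
Next, from the axis intercepts and sections: it meets the x-axis at x = 0 (among the integer gridlines); it meets the y-axis at y = 0 (among the integer gridlines).
Finally, matching integer coefficients to the picture gives p.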